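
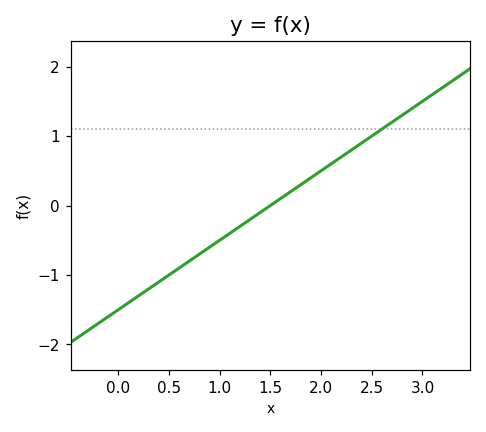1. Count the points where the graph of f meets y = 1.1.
1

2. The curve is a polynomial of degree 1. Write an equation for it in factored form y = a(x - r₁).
y = 1(x - 1.5)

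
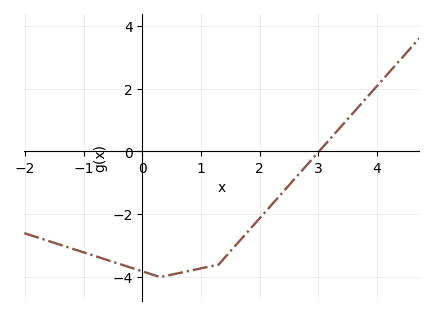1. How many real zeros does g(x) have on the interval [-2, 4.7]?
1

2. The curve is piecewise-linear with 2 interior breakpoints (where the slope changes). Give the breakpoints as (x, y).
(0.3, -4); (1.3, -3.6)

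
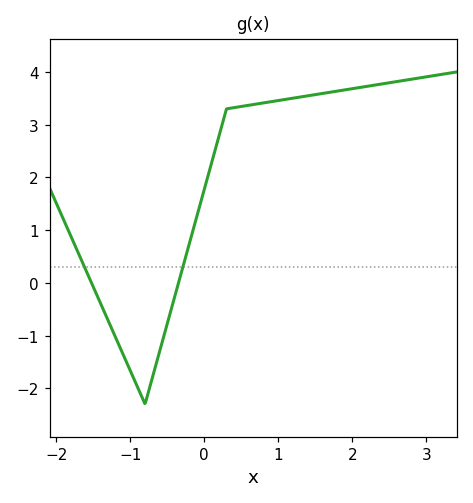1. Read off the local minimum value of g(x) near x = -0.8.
-2.3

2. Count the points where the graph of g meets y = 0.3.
2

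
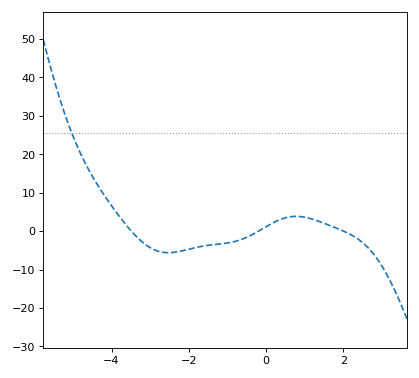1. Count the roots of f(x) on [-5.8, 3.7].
3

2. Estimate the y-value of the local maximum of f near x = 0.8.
4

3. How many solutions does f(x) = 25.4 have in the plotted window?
1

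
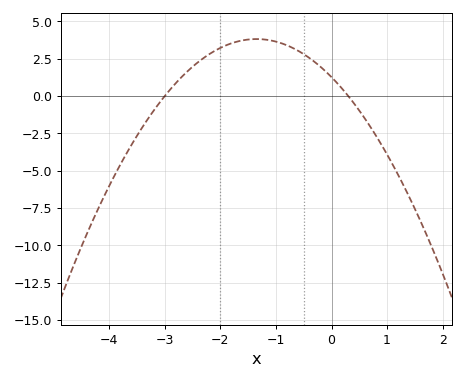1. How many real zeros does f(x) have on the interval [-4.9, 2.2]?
2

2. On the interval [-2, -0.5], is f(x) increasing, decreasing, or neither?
neither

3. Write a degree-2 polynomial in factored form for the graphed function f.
y = -1.4(x + 3)(x - 0.3)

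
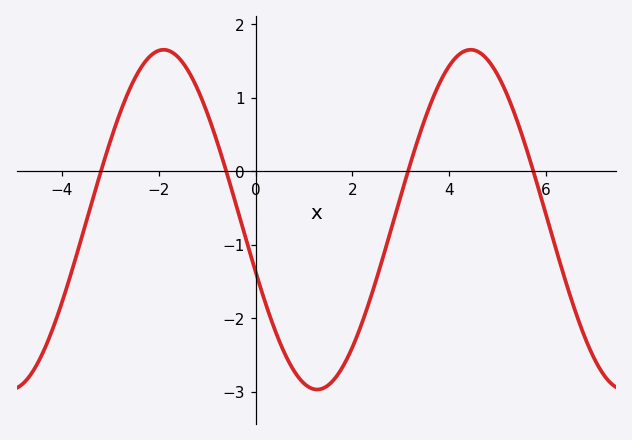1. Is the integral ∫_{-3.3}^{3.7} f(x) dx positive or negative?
negative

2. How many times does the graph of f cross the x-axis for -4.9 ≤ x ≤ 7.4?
4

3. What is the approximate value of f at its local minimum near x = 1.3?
-3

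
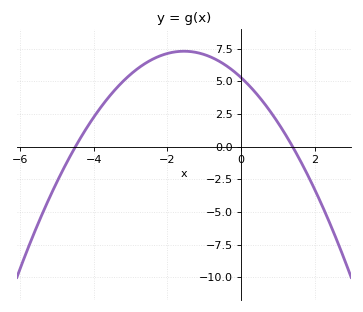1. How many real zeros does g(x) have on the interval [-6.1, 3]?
2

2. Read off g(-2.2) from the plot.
7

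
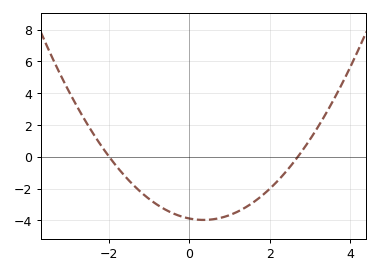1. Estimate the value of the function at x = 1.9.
-2.2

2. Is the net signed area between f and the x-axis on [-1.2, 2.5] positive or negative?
negative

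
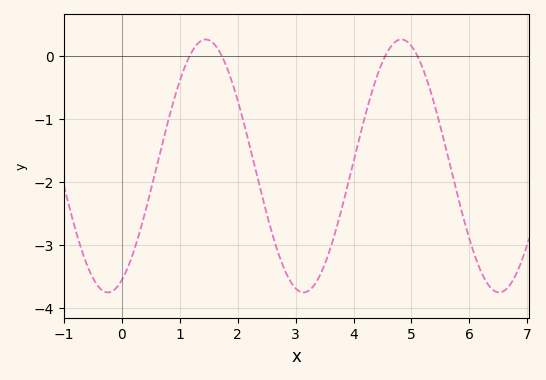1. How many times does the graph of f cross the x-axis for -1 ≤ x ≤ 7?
4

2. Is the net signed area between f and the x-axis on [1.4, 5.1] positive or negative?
negative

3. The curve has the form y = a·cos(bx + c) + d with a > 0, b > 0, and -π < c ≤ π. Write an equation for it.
y = 2.01cos(1.9x - 2.7) - 1.75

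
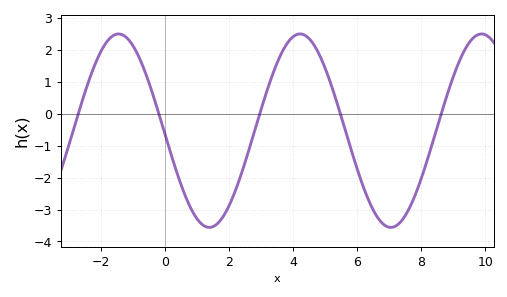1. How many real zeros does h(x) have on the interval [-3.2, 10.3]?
5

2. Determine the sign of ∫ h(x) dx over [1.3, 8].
negative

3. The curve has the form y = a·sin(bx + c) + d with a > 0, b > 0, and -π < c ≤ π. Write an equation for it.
y = 3.03sin(1.11x - 3.11) - 0.53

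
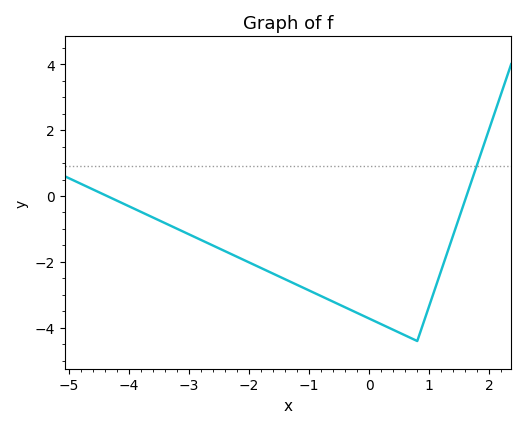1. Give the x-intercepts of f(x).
-4.37, 1.62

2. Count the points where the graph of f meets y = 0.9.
1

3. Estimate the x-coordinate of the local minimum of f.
0.799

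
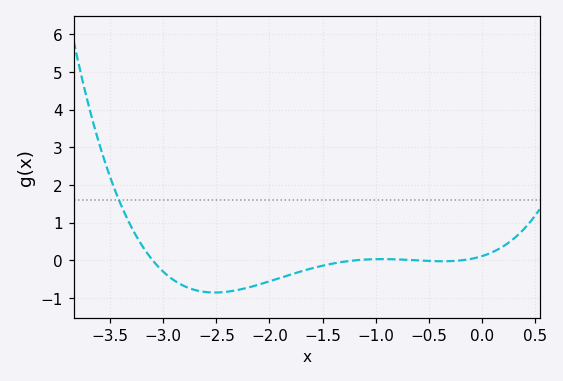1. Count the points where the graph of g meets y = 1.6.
1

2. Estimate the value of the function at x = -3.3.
0.9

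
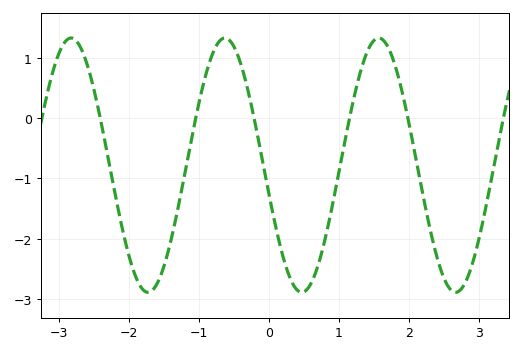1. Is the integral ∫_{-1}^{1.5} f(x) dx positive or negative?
negative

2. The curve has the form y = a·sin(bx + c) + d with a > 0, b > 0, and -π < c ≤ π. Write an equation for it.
y = 2.11sin(2.9x - 2.9) - 0.78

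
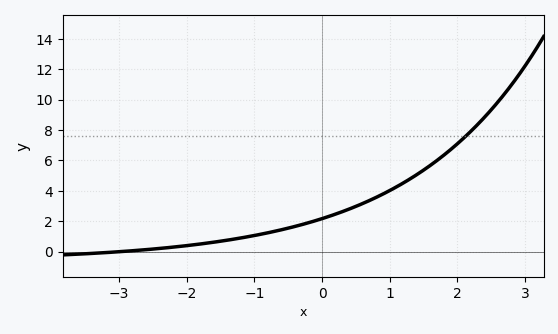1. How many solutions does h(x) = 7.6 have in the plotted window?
1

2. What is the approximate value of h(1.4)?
5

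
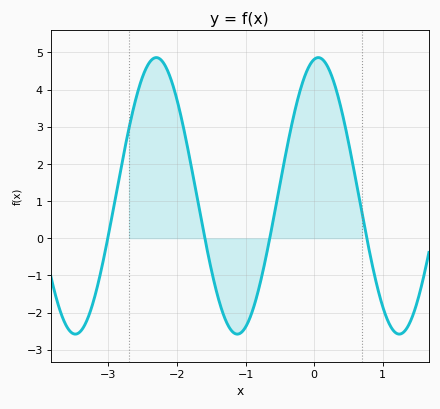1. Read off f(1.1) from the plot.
-2.32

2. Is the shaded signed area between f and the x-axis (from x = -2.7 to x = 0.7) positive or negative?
positive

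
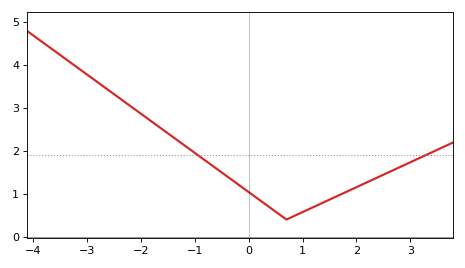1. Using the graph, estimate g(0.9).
0.516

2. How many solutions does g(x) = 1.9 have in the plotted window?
2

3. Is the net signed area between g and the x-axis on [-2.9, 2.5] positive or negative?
positive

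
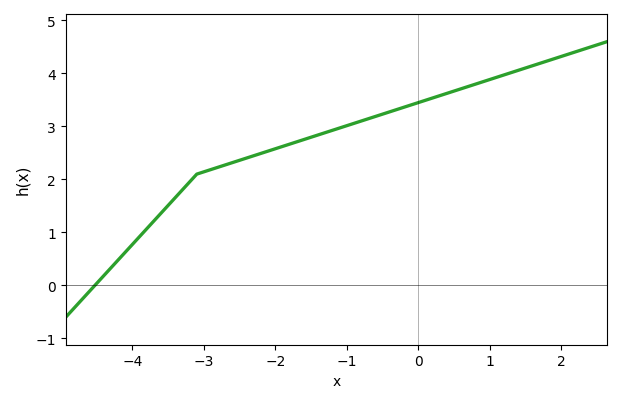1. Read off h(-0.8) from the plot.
3.1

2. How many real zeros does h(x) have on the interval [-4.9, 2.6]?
1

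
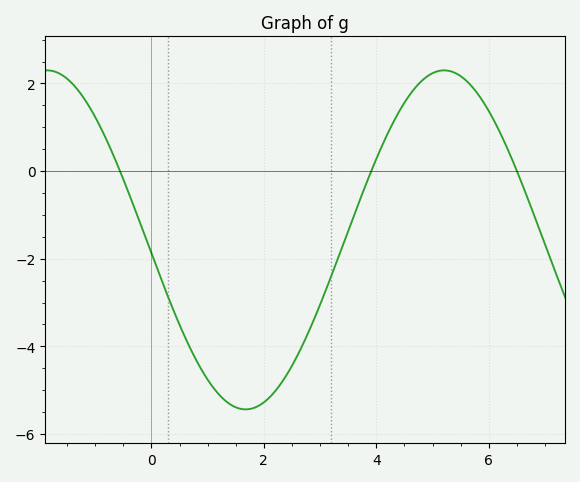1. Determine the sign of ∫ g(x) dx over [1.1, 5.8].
negative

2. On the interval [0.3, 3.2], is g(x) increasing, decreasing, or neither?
neither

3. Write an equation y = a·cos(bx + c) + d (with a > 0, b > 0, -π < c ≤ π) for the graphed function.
y = 3.87cos(0.89x + 1.65) - 1.57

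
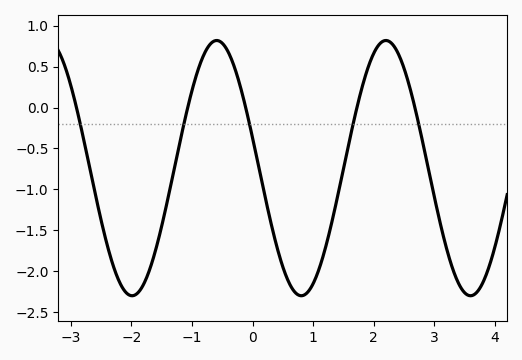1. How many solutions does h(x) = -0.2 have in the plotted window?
5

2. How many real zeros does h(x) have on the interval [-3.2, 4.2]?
5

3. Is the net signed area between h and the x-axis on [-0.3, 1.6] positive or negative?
negative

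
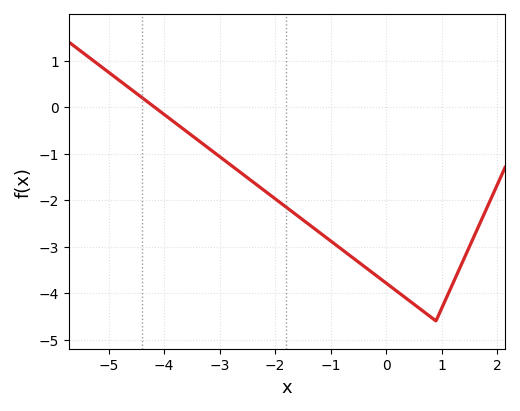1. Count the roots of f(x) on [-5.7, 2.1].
1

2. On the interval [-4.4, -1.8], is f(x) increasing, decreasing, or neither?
decreasing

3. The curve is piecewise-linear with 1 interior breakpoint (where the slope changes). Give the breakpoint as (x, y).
(0.9, -4.6)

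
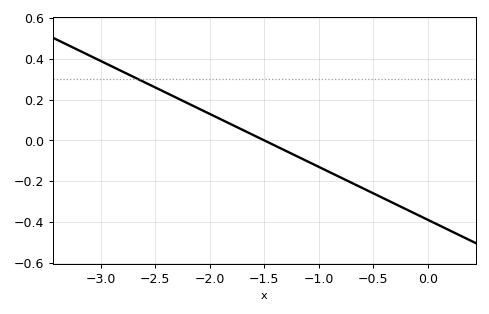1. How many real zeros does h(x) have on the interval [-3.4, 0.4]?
1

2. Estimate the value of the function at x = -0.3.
-0.32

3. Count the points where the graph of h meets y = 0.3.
1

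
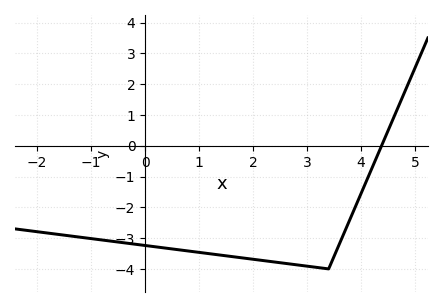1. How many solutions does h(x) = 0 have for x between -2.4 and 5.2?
1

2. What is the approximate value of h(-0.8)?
-3.06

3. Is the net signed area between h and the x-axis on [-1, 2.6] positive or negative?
negative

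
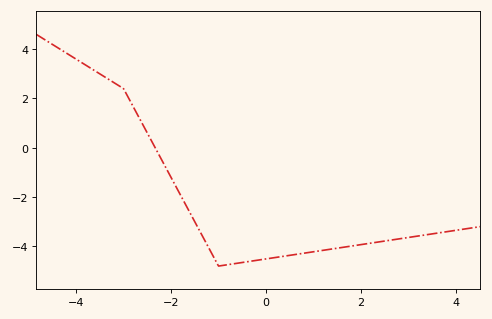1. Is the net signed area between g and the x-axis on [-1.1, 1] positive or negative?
negative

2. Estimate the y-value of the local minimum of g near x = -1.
-4.8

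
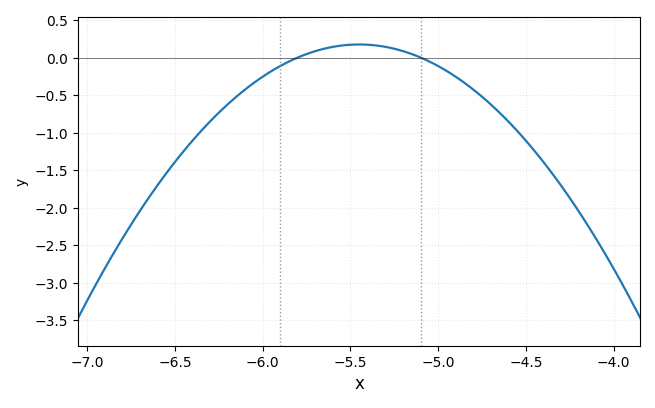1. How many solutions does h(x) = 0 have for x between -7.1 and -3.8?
2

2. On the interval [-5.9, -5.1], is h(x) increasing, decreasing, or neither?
neither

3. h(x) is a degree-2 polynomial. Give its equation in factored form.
y = -1.42(x + 5.8)(x + 5.1)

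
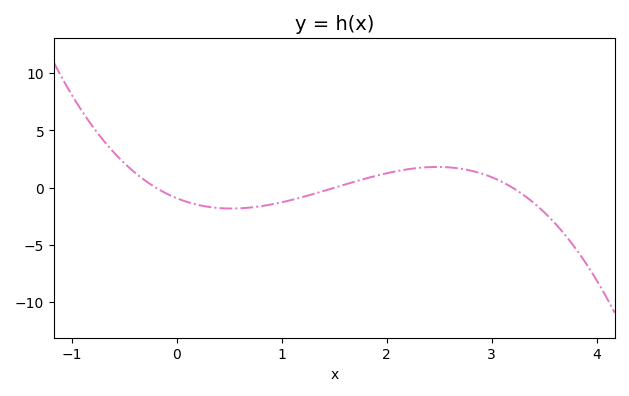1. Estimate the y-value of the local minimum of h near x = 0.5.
-2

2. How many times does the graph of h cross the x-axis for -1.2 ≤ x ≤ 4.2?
3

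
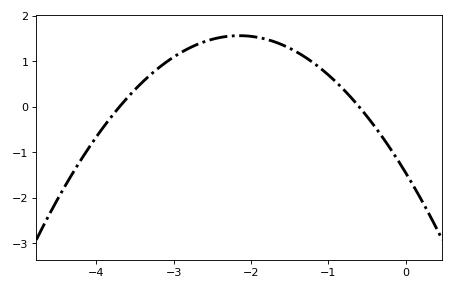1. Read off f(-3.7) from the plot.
0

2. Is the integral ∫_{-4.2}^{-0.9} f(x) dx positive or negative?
positive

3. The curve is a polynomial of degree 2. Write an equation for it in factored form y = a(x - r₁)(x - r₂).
y = -0.65(x + 3.7)(x + 0.6)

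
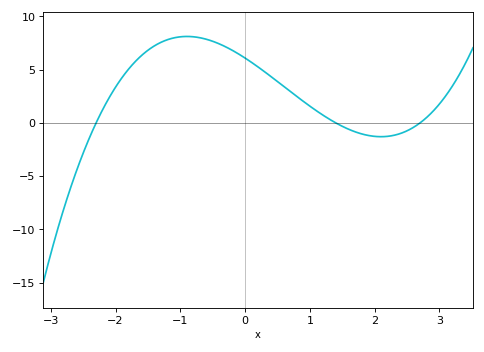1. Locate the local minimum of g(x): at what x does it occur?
2.1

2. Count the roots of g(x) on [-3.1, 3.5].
3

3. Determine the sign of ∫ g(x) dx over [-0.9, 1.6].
positive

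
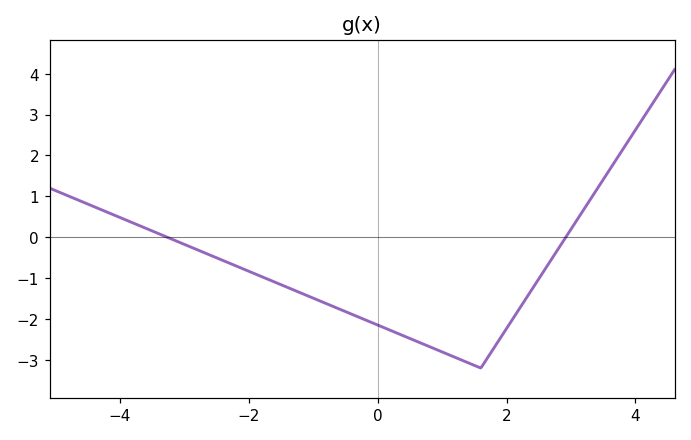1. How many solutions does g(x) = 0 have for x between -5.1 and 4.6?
2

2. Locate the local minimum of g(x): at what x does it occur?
1.6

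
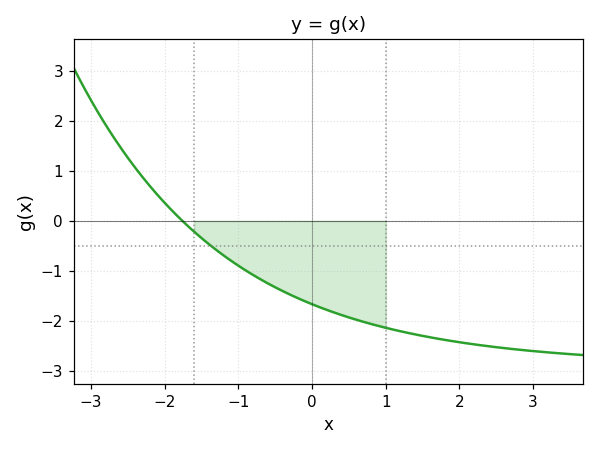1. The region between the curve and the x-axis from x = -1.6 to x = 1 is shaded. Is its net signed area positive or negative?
negative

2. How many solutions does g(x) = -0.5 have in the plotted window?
1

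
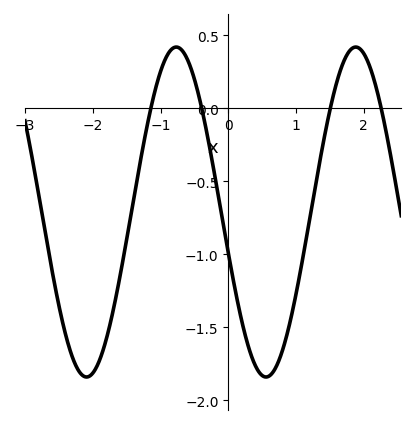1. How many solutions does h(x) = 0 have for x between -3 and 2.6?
4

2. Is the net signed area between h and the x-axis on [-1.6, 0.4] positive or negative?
negative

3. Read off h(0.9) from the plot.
-1.49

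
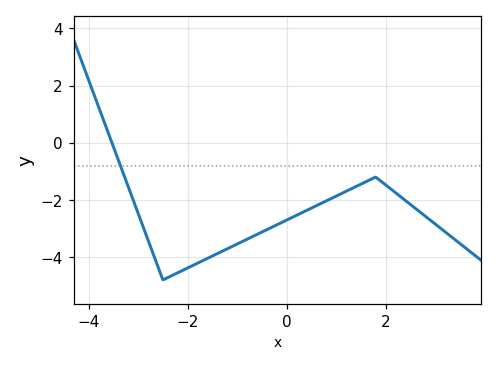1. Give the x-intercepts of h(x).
-3.53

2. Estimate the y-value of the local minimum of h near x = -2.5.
-4.8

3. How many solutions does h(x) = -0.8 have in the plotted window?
1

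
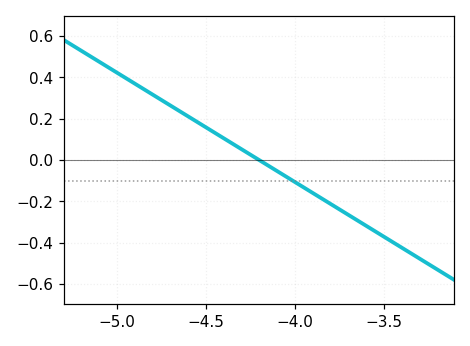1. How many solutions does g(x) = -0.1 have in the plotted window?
1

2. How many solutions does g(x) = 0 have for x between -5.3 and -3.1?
1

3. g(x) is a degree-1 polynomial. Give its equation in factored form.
y = -0.53(x + 4.2)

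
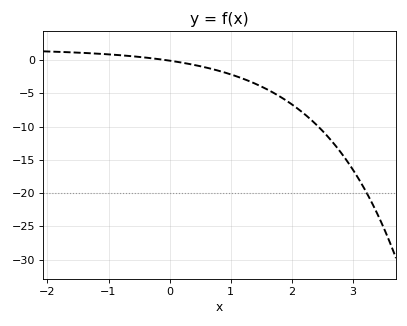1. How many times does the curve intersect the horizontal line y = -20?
1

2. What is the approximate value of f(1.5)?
-3.95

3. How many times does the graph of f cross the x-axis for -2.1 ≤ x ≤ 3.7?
1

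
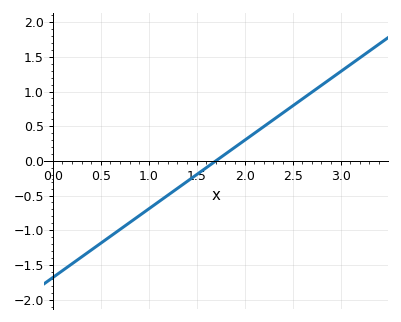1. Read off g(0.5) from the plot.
-1.2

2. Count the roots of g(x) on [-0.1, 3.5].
1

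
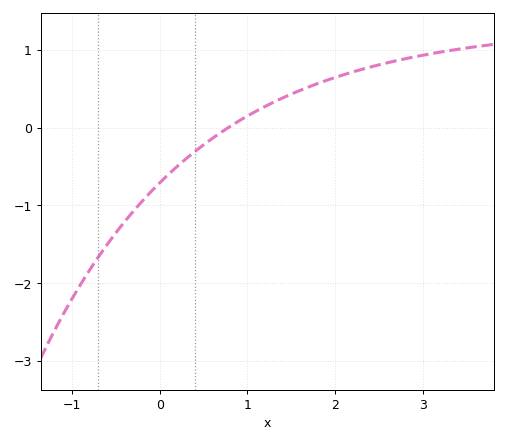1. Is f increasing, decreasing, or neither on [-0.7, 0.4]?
increasing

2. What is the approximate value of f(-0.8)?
-1.83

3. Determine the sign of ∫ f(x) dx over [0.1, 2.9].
positive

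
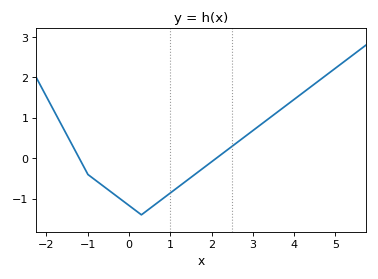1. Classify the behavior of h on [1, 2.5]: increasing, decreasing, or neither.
increasing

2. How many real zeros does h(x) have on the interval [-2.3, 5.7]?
2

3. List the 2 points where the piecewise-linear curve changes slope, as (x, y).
(-1, -0.4); (0.3, -1.4)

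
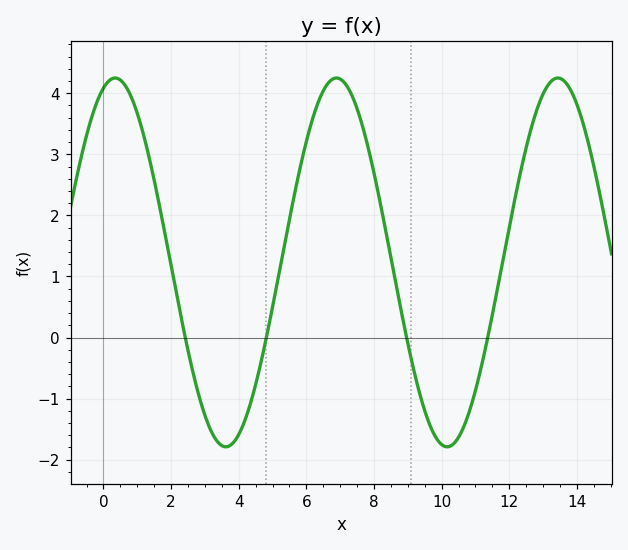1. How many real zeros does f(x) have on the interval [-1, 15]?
4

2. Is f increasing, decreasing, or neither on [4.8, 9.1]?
neither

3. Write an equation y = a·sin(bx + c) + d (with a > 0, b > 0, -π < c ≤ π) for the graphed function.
y = 3.02sin(0.96x + 1.2) + 1.23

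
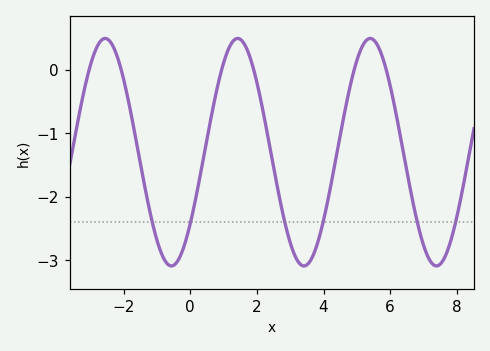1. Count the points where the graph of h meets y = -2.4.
6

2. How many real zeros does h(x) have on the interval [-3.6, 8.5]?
6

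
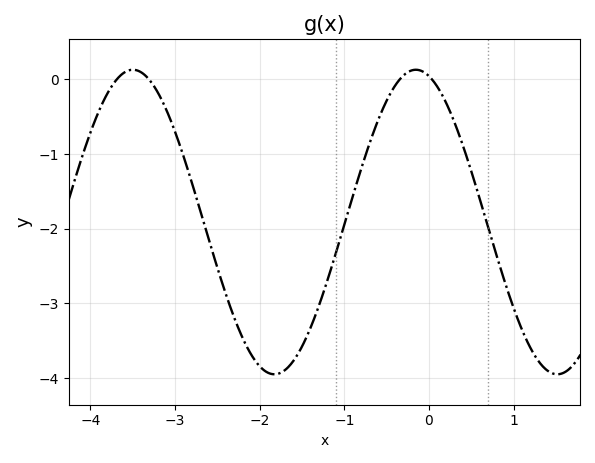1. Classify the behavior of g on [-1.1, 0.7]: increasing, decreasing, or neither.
neither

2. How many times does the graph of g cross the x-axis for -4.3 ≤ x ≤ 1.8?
4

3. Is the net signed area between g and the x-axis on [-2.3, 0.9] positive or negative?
negative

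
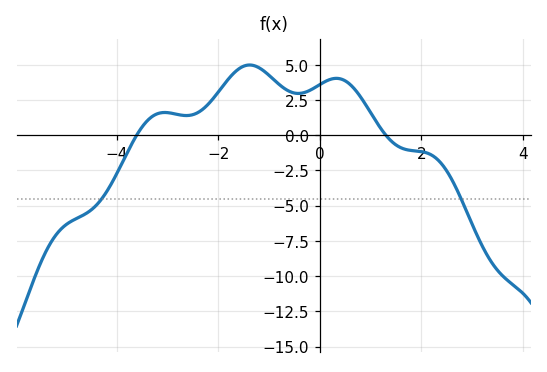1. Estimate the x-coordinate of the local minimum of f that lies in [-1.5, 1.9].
-0.42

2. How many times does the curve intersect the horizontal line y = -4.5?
2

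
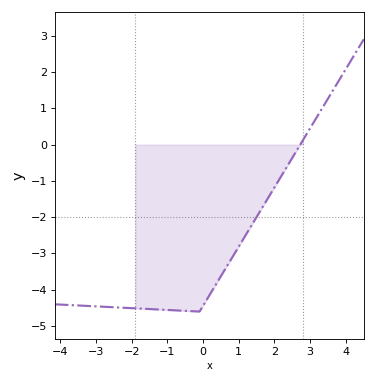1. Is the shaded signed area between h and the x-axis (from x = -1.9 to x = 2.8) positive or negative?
negative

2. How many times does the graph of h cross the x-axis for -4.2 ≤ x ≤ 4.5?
1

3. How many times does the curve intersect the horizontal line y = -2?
1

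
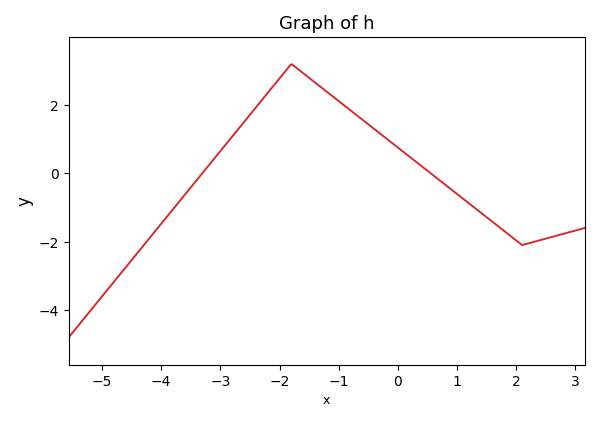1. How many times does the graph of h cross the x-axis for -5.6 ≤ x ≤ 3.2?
2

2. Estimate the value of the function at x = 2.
-1.96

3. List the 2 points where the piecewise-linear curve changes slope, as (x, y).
(-1.8, 3.2); (2.1, -2.1)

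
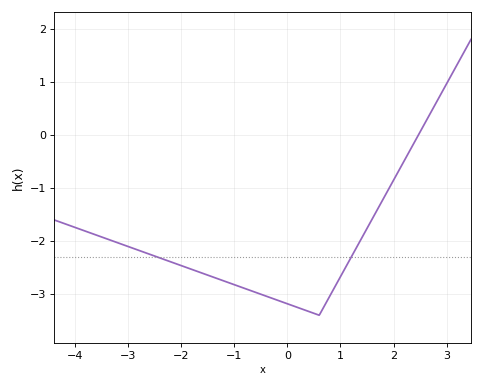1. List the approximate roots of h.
2.4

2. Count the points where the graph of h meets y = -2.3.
2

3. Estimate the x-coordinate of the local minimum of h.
0.6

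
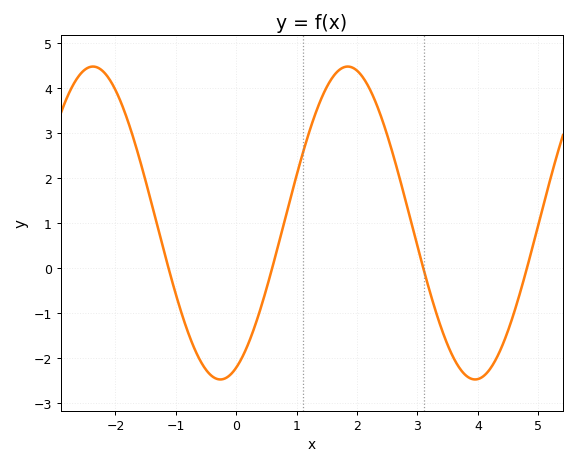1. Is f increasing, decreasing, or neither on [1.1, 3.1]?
neither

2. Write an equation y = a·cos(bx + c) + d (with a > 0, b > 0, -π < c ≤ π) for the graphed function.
y = 3.48cos(1.49x - 2.75) + 1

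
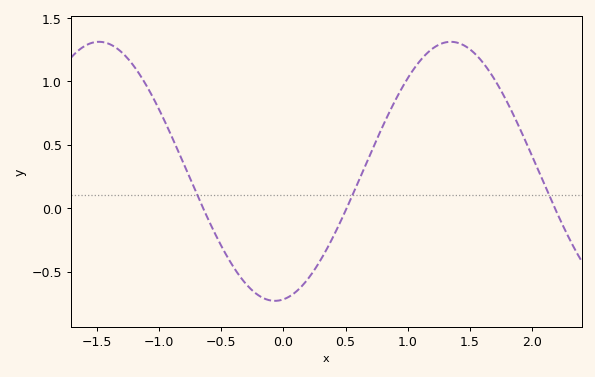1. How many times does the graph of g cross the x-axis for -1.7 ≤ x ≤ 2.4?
3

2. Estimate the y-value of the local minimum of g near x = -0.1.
-0.75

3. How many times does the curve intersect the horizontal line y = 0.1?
3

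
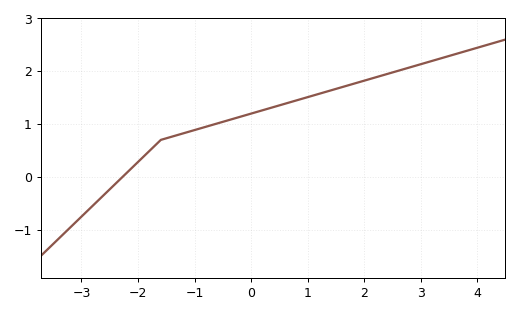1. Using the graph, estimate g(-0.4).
1.1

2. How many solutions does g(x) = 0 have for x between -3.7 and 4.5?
1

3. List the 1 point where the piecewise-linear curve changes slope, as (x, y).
(-1.6, 0.7)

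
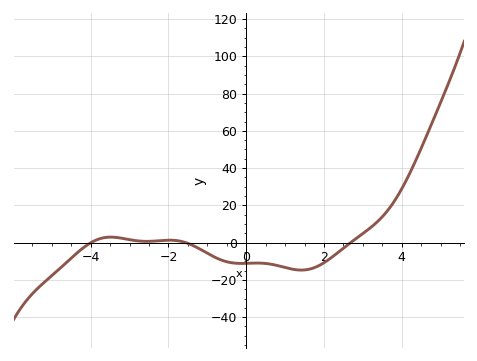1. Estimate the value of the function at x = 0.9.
-12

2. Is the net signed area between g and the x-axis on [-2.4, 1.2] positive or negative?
negative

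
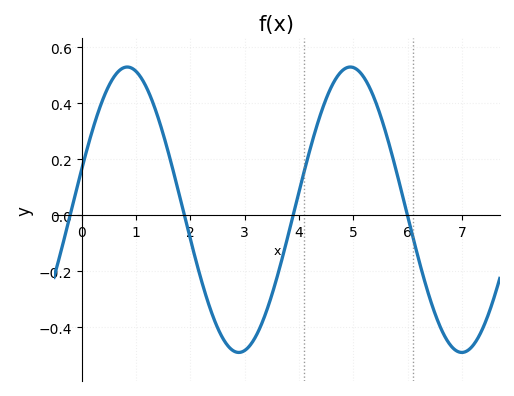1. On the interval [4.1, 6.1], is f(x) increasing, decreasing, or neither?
neither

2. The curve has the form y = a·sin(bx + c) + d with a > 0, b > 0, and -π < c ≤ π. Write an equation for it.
y = 0.51sin(1.5x + 0.29) + 0.02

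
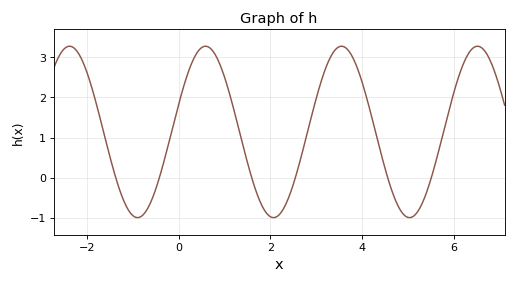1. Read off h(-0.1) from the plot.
1.4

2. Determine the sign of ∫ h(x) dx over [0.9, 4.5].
positive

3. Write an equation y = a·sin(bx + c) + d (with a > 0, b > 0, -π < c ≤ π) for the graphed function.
y = 2.14sin(2.1x + 0.33) + 1.14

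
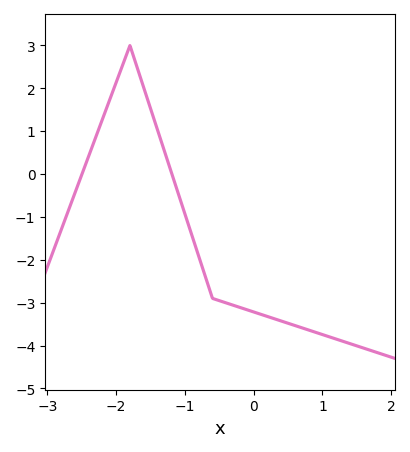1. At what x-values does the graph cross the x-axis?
-2.5, -1.2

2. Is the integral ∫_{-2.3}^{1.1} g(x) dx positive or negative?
negative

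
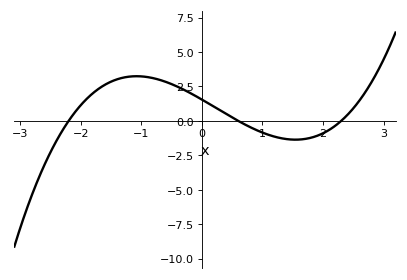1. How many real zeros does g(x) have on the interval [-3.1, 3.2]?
3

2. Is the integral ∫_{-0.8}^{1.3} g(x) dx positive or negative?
positive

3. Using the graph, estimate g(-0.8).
3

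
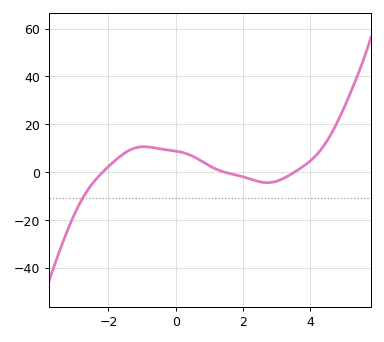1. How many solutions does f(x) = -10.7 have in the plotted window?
1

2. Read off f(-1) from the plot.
10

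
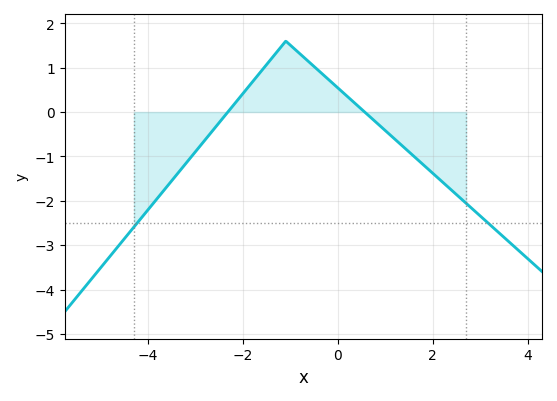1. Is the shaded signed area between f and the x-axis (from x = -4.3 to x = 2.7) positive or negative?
negative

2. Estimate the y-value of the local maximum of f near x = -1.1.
1.6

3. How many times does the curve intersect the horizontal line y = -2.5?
2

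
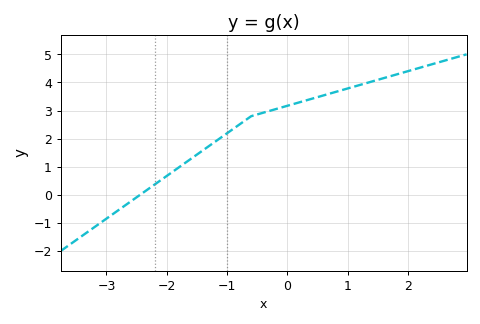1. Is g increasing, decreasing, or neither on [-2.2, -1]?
increasing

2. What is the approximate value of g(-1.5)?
1.43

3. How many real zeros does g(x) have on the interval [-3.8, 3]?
1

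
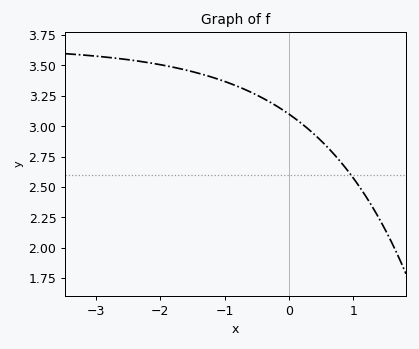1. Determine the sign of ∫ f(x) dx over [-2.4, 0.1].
positive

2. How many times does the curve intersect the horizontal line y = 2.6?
1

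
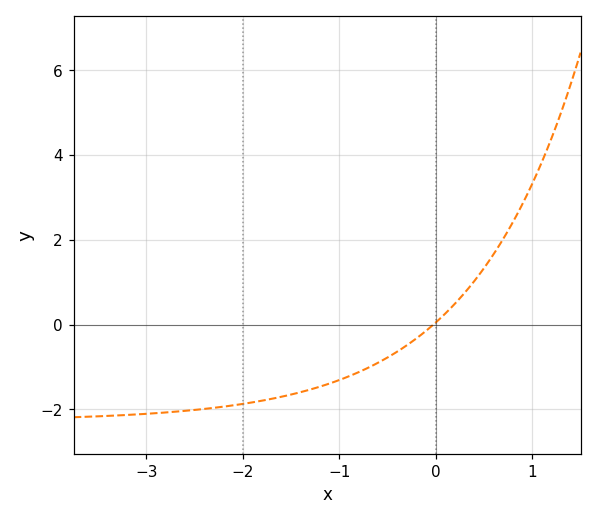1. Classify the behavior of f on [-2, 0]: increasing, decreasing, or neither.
increasing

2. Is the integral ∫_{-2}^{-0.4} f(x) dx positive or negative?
negative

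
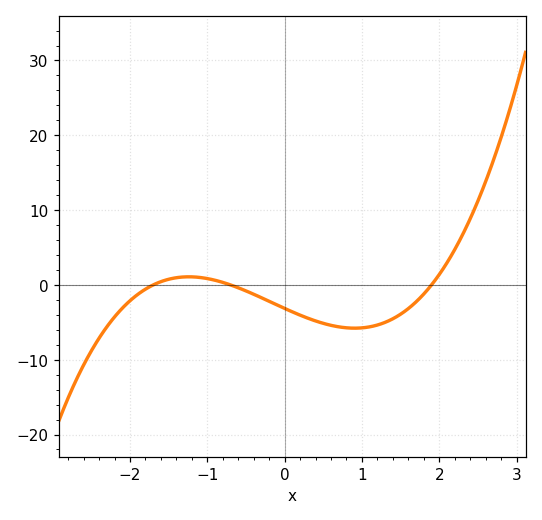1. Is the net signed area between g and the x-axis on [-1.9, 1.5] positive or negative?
negative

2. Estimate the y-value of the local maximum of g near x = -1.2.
1.08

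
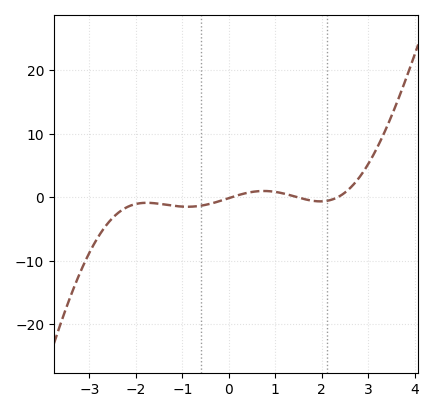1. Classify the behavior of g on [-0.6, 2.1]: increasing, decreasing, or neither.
neither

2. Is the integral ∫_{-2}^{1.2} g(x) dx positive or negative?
negative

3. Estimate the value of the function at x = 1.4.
0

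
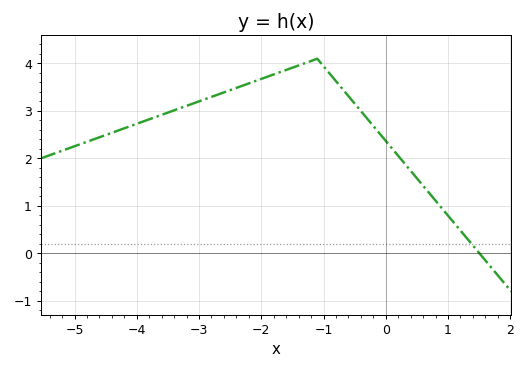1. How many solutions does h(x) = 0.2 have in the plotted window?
1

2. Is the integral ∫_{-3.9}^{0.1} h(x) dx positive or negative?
positive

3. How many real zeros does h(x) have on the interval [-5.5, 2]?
1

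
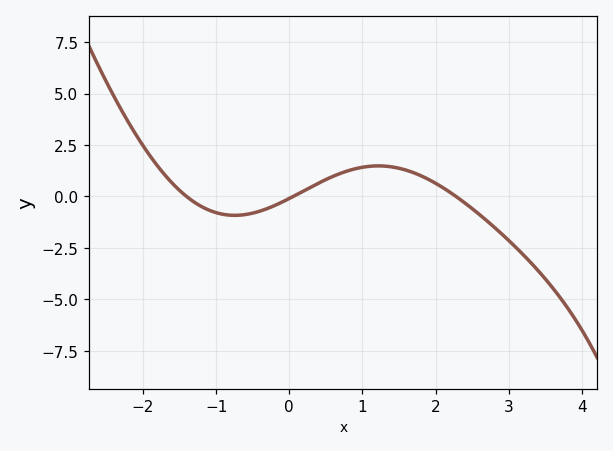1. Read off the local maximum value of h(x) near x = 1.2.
1.48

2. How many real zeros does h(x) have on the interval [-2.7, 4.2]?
3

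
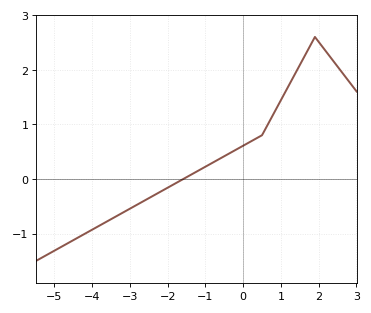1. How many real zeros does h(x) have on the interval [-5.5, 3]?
1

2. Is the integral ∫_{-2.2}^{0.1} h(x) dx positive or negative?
positive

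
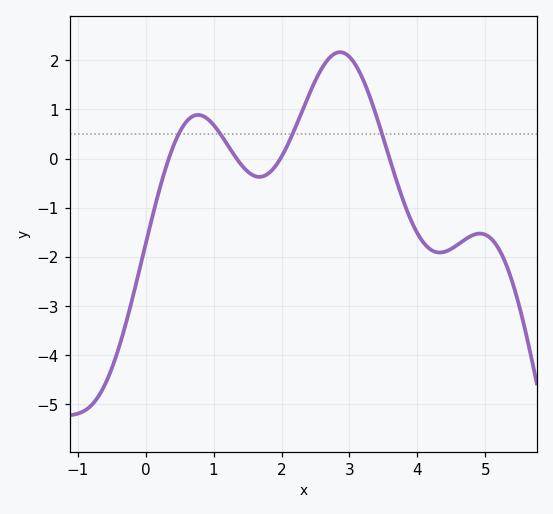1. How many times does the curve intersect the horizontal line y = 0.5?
4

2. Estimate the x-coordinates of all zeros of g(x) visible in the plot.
0.341, 1.34, 1.98, 3.59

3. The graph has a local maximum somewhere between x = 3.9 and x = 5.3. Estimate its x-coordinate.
4.92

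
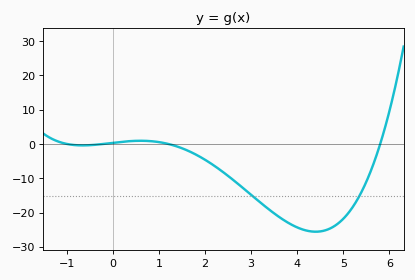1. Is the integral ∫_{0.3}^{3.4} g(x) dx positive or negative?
negative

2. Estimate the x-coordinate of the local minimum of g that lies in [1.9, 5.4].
4.4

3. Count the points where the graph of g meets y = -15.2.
2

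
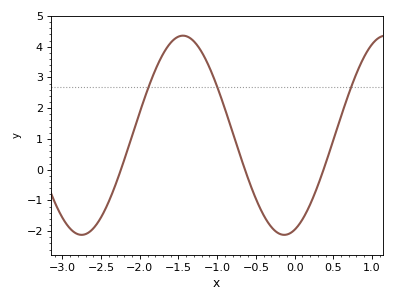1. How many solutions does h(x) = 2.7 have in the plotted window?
3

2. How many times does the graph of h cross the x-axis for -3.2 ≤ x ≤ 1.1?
3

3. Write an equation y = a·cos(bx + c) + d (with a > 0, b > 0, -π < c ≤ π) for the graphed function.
y = 3.24cos(2.4x - 2.82) + 1.12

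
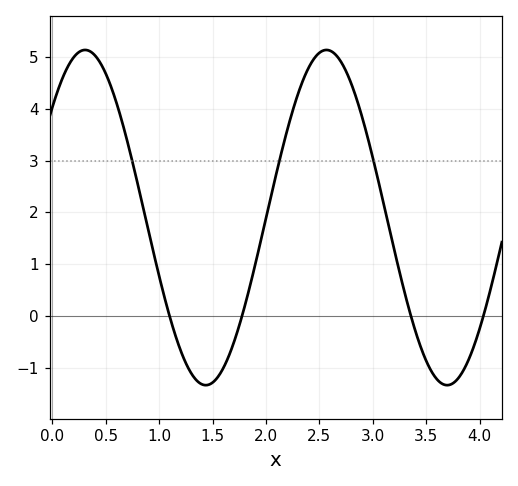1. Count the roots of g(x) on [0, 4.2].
4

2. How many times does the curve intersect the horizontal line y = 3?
3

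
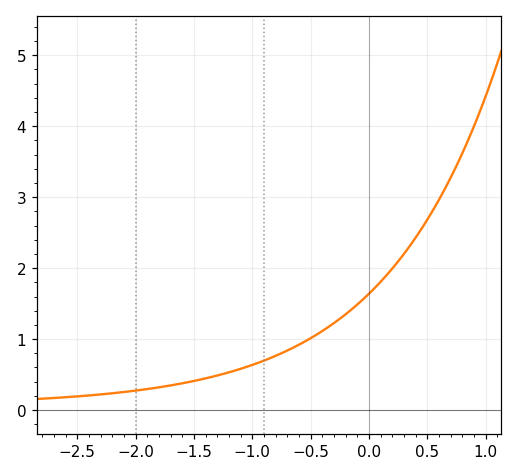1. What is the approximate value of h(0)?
1.64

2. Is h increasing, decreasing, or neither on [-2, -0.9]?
increasing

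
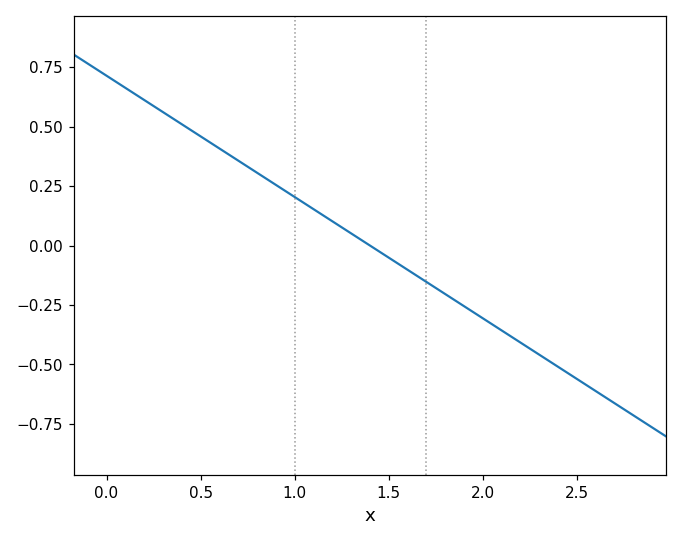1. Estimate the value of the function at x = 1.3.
0.051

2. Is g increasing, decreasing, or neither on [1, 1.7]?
decreasing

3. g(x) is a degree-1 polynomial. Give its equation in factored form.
y = -0.51(x - 1.4)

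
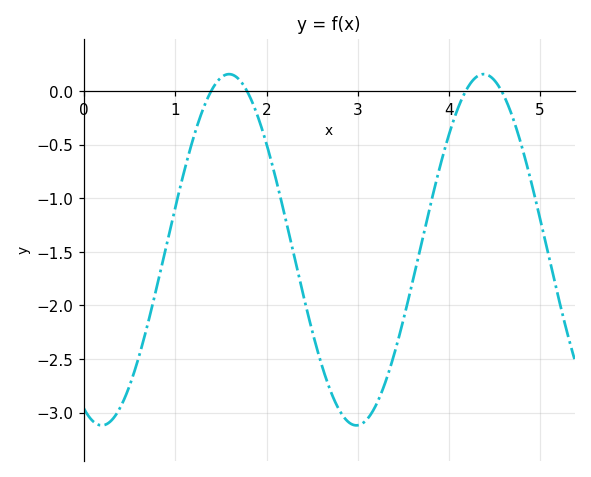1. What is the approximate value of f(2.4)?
-1.9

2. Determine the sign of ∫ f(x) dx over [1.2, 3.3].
negative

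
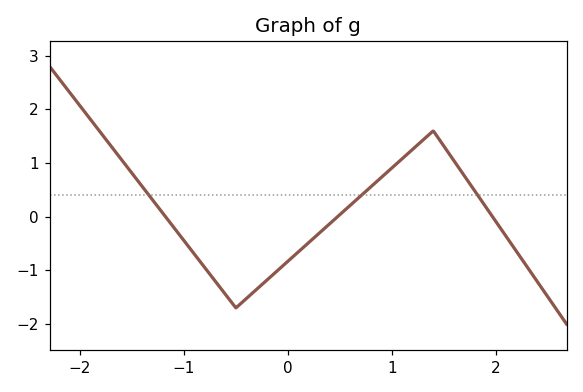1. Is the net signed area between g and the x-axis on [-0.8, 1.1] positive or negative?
negative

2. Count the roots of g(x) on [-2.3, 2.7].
3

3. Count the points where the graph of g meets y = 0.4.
3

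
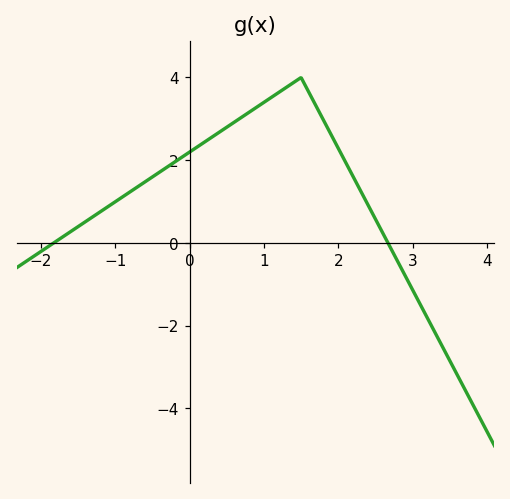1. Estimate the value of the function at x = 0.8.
3.2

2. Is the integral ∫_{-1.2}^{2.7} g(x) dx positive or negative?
positive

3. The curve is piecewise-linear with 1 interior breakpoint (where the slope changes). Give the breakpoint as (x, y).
(1.5, 4)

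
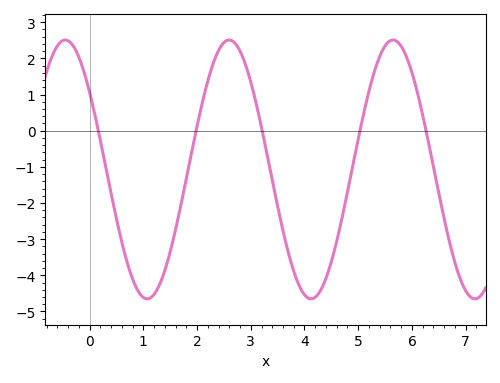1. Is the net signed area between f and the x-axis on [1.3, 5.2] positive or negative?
negative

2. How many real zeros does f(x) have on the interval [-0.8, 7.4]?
5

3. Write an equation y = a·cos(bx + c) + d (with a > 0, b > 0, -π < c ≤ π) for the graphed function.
y = 3.58cos(2.1x + 0.93) - 1.07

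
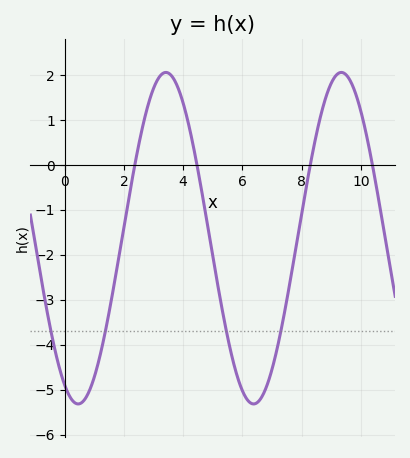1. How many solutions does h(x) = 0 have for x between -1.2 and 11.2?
4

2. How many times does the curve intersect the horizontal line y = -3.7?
4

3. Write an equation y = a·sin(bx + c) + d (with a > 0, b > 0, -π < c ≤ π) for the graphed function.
y = 3.69sin(1.1x - 2) - 1.63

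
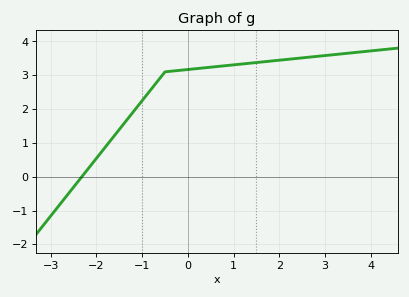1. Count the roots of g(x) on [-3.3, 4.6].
1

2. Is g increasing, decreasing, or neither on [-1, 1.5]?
increasing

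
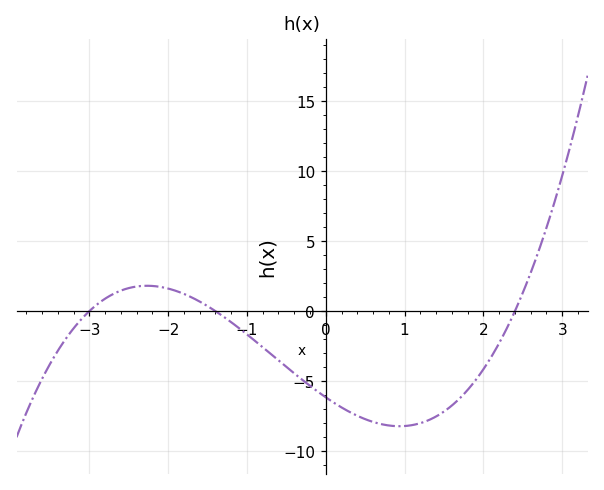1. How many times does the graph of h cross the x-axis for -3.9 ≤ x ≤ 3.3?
3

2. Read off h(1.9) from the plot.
-5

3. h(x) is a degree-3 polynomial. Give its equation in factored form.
y = 0.61(x + 3)(x + 1.4)(x - 2.4)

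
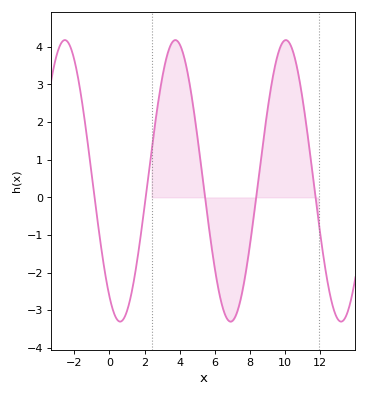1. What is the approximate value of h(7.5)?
-2.6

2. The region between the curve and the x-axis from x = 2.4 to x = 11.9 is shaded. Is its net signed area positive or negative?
positive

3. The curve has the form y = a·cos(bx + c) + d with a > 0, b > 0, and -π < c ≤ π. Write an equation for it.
y = 3.74cos(1x + 2.5) + 0.44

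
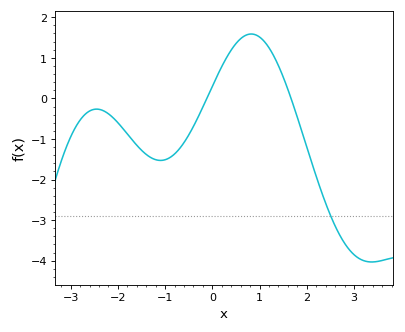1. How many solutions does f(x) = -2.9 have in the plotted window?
1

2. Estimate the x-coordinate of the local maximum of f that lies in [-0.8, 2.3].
0.8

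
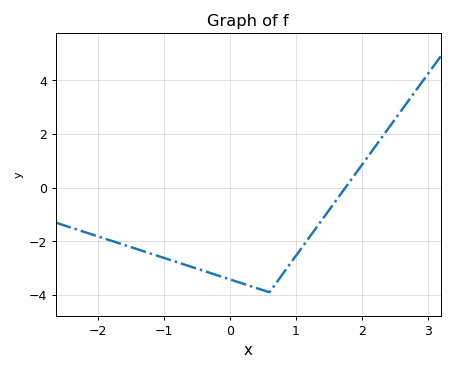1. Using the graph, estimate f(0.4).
-3.8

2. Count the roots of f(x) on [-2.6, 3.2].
1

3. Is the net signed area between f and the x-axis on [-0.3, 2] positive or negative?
negative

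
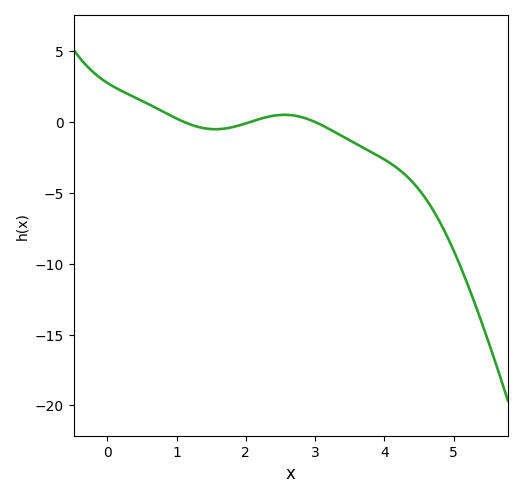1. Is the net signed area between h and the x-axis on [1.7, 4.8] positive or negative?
negative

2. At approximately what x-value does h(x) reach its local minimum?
1.6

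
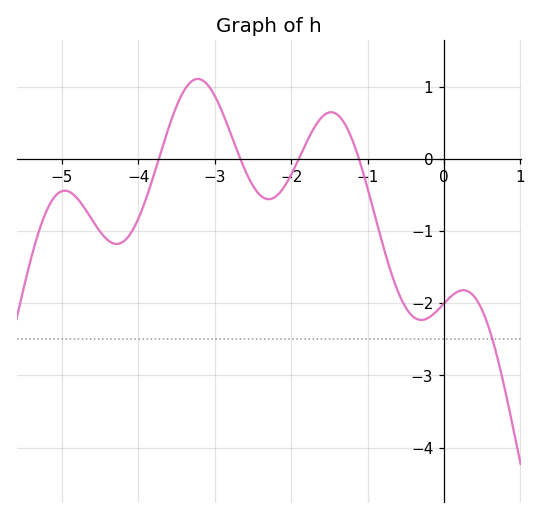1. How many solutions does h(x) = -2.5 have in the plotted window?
1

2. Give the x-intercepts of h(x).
-3.73, -2.67, -1.9, -1.11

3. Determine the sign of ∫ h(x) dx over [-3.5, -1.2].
positive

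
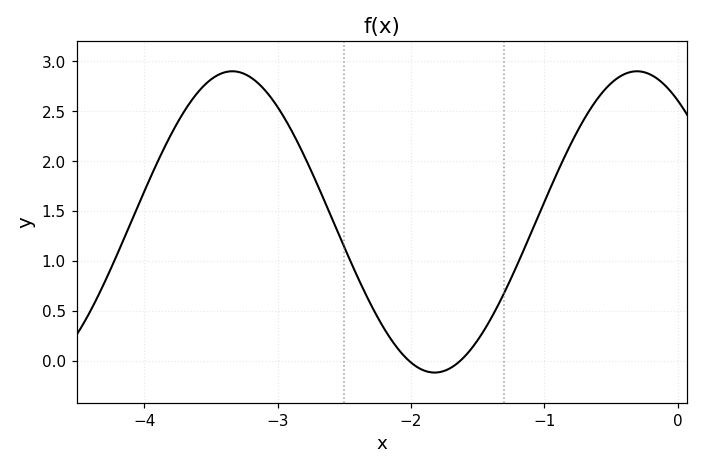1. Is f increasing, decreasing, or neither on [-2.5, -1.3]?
neither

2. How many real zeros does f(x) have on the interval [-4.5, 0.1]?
2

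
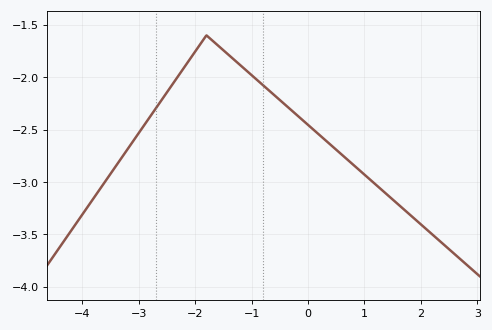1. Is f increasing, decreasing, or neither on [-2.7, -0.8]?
neither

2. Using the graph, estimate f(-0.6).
-2.15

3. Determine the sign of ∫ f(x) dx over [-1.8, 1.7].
negative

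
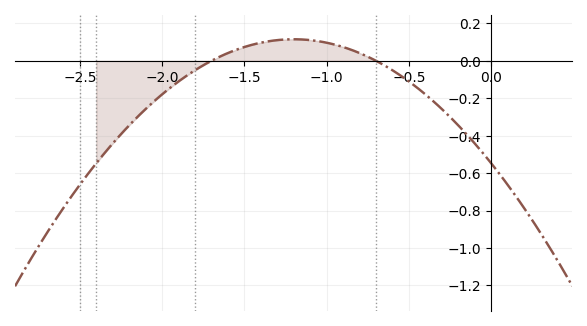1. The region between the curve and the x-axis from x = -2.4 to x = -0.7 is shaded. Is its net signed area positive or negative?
negative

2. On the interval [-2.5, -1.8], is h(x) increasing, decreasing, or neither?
increasing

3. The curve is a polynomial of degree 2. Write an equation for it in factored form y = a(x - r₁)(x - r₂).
y = -0.46(x + 1.7)(x + 0.7)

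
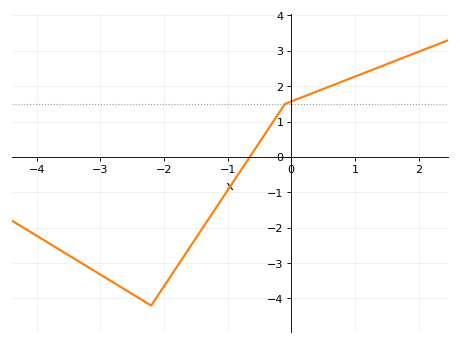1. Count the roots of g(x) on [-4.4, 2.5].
1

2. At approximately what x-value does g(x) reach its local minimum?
-2.2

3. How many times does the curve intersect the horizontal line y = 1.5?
1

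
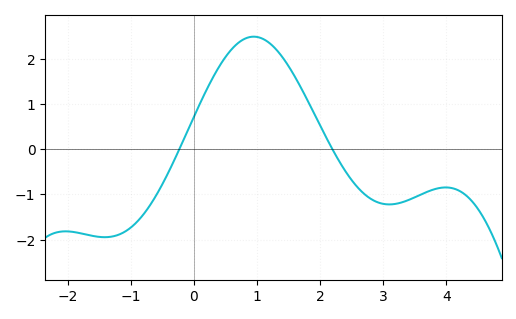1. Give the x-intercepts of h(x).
-0.23, 2.19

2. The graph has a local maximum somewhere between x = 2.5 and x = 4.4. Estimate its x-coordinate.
3.99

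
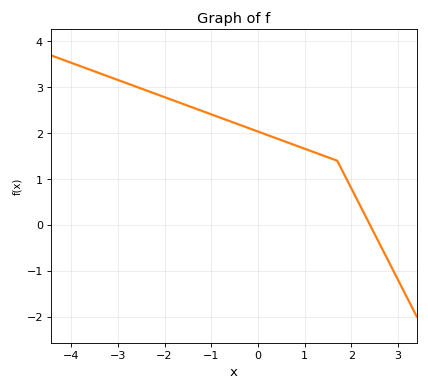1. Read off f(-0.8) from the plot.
2.3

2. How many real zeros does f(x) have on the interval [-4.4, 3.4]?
1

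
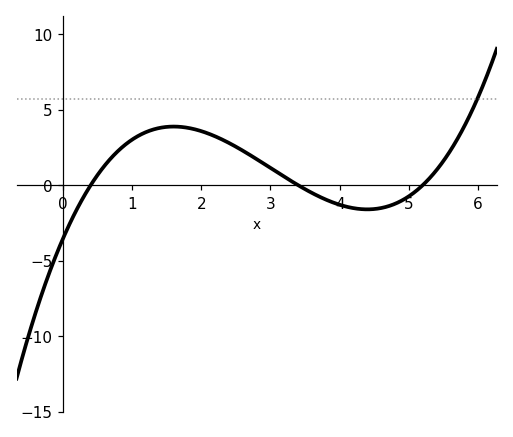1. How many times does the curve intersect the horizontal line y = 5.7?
1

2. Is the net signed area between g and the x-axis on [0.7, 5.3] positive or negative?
positive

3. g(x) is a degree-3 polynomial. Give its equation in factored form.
y = 0.5(x - 0.4)(x - 3.4)(x - 5.2)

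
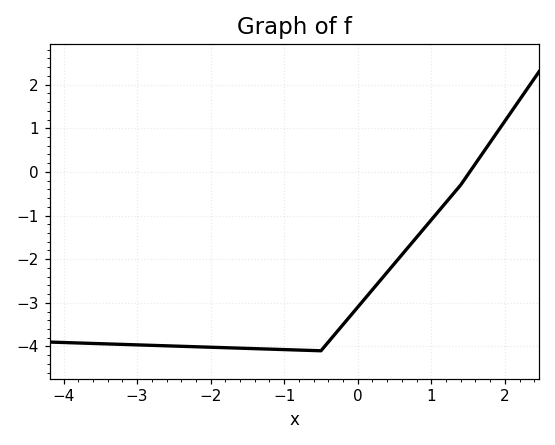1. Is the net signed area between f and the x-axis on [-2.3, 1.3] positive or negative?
negative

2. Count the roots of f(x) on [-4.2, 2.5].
1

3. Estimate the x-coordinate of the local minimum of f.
-0.5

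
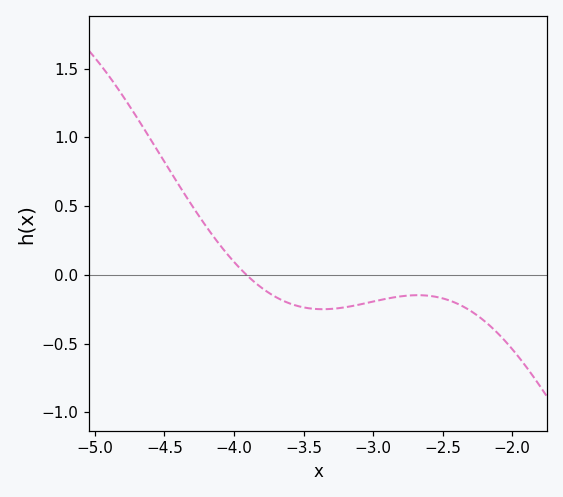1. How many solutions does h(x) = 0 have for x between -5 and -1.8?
1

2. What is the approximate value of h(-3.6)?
-0.2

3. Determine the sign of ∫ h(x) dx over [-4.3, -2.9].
negative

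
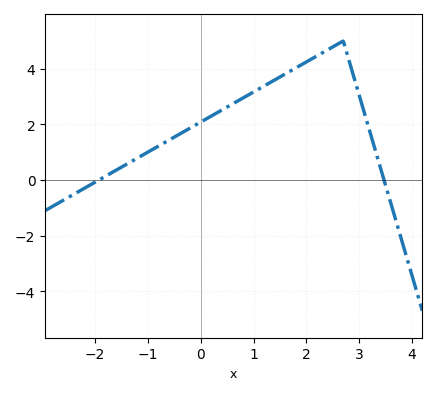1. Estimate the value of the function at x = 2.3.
4.57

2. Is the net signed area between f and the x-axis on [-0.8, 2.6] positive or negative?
positive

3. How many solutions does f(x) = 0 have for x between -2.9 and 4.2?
2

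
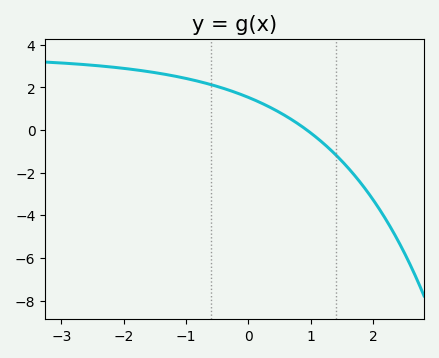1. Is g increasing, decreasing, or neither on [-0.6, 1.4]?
decreasing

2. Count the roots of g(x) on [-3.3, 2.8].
1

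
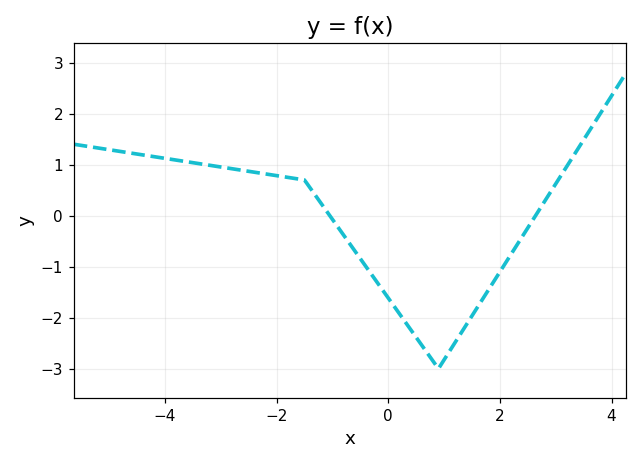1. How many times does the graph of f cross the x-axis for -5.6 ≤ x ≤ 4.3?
2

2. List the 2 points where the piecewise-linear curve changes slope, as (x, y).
(-1.5, 0.7); (0.9, -3)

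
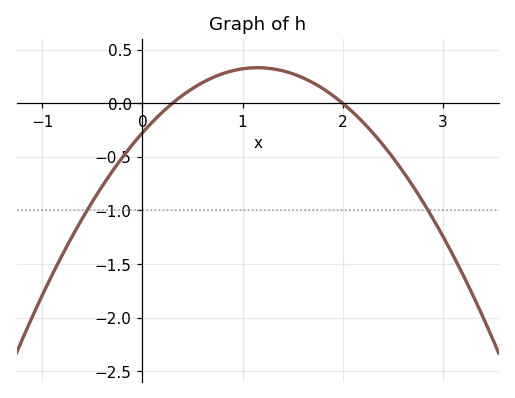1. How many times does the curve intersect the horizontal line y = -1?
2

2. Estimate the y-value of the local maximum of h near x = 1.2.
0.35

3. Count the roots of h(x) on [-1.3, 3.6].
2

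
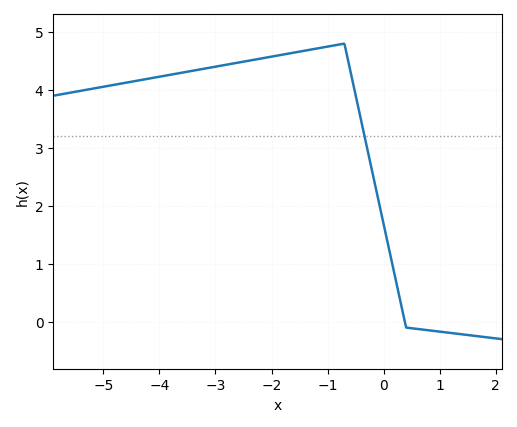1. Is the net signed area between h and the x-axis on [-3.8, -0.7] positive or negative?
positive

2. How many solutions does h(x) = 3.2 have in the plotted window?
1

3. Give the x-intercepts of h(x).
0.4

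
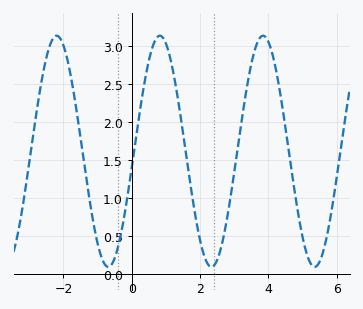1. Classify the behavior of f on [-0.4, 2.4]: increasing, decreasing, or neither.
neither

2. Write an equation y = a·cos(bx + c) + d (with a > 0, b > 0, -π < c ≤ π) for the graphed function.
y = 1.52cos(2.08x - 1.71) + 1.61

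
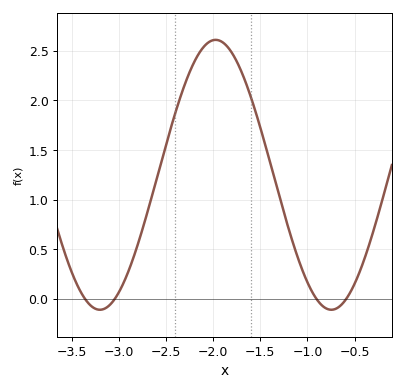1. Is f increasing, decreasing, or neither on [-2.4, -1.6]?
neither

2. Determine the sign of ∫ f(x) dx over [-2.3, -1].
positive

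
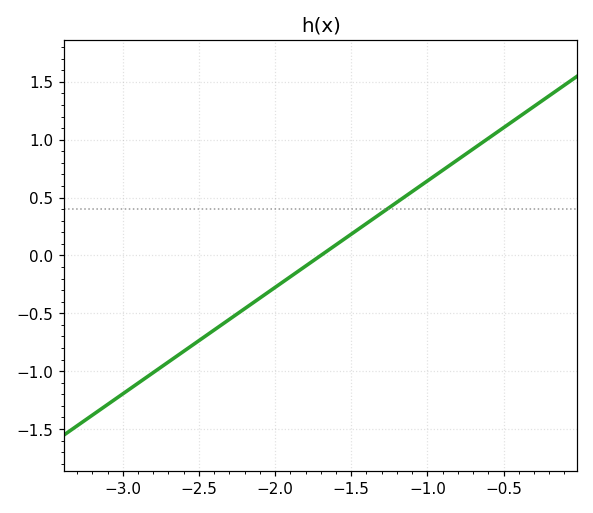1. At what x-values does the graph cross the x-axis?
-1.7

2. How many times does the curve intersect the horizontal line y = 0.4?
1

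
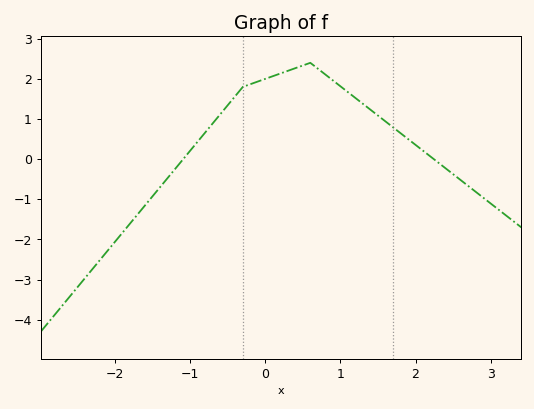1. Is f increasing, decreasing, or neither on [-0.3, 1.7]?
neither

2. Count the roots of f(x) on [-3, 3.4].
2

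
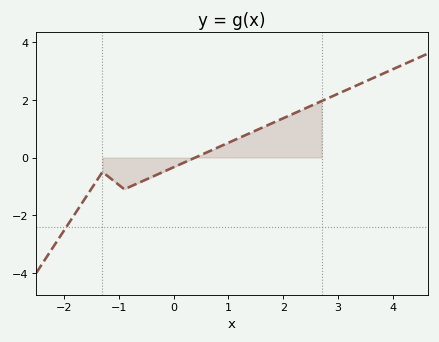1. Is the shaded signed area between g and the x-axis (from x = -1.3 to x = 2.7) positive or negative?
positive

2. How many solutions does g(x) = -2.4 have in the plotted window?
1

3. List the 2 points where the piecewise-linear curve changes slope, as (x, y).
(-1.3, -0.5); (-0.9, -1.1)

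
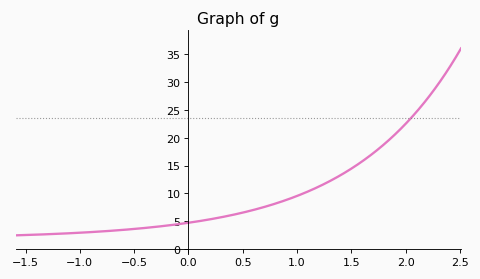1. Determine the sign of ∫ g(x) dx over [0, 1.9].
positive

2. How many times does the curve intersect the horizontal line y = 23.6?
1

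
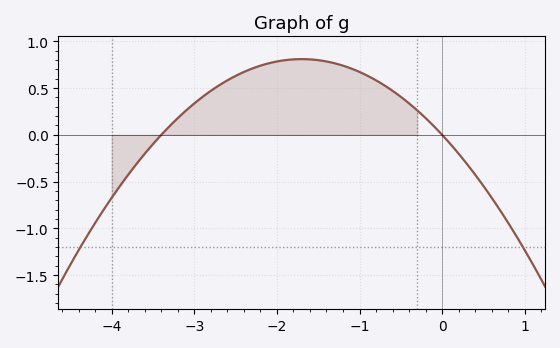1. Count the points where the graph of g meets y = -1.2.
2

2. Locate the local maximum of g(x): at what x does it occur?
-1.7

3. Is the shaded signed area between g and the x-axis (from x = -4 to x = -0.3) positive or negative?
positive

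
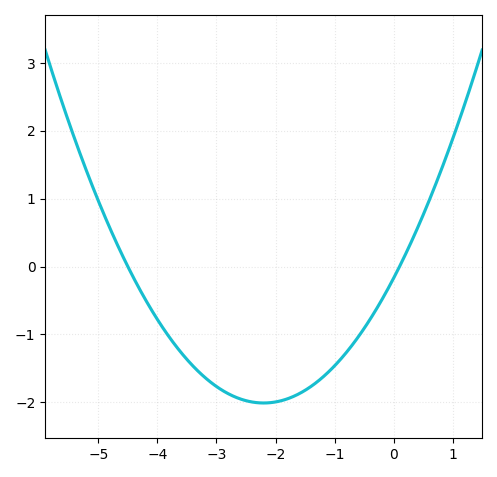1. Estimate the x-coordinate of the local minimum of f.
-2.2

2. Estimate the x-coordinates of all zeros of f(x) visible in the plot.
-4.5, 0.1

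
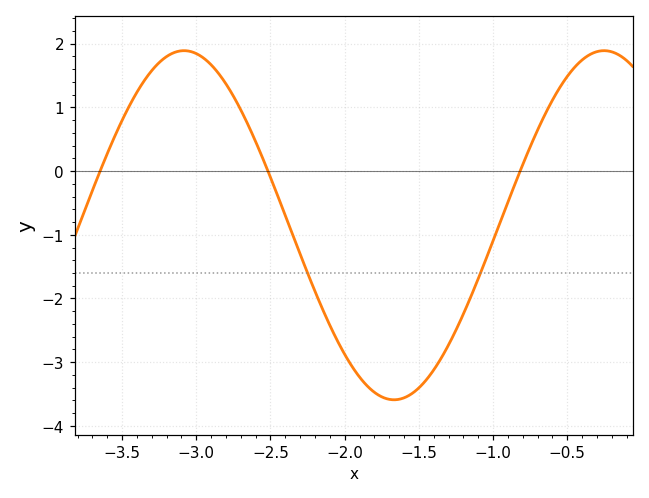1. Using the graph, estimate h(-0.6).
1.1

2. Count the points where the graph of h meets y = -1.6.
2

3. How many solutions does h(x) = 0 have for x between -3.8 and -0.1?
3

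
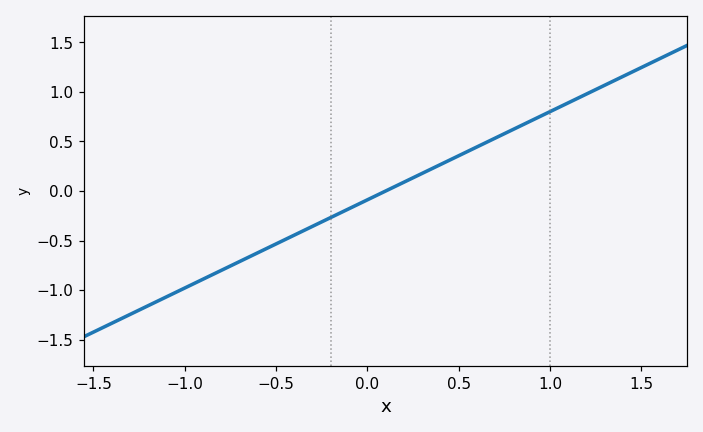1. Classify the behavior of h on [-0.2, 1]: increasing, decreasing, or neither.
increasing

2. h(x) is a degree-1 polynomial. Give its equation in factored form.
y = 0.89(x - 0.1)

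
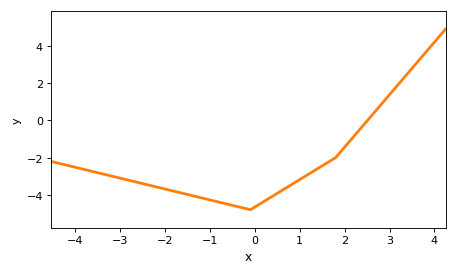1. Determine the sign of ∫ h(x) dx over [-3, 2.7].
negative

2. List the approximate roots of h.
2.51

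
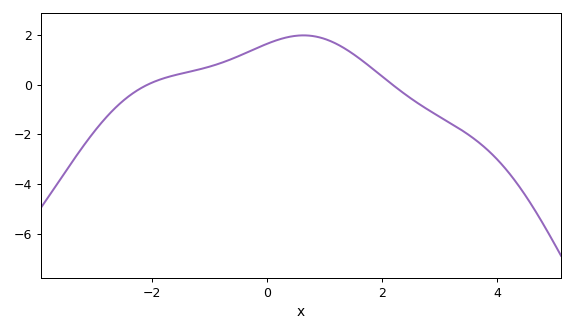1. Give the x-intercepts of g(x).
-2, 2.2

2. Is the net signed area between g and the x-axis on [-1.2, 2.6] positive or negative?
positive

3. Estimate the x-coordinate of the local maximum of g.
0.6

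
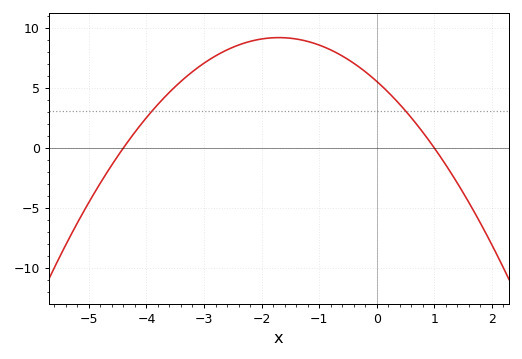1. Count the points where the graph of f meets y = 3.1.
2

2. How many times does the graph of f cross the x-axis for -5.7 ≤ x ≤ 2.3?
2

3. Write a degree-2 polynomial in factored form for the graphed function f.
y = -1.26(x + 4.4)(x - 1)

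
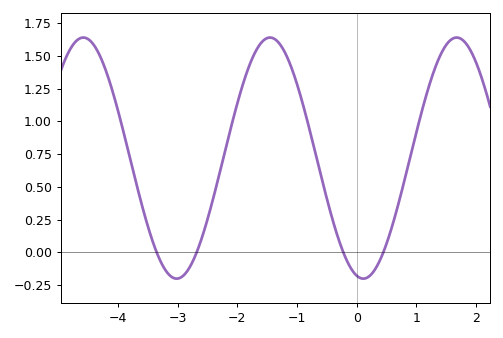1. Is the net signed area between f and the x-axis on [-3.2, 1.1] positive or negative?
positive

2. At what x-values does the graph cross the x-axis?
-3.35, -2.68, -0.225, 0.444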